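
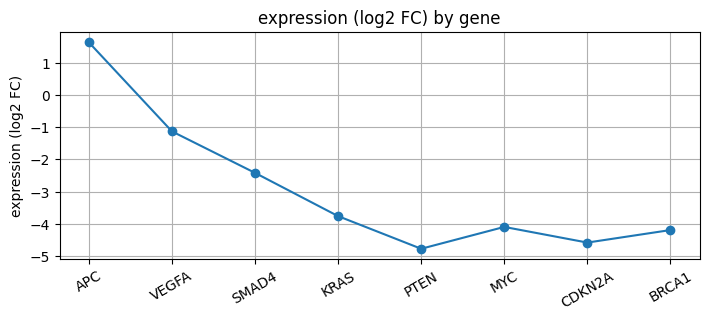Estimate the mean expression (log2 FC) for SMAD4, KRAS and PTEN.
≈ -4

(-2 + -4 + -5) / 3 ≈ -4.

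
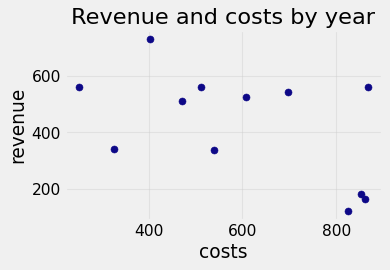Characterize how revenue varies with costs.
negative, moderate

Points are negatively correlated; moderate (|r| ≈ 0.5).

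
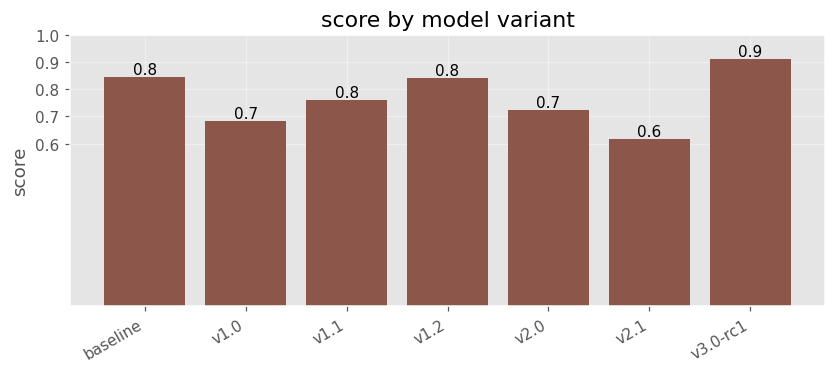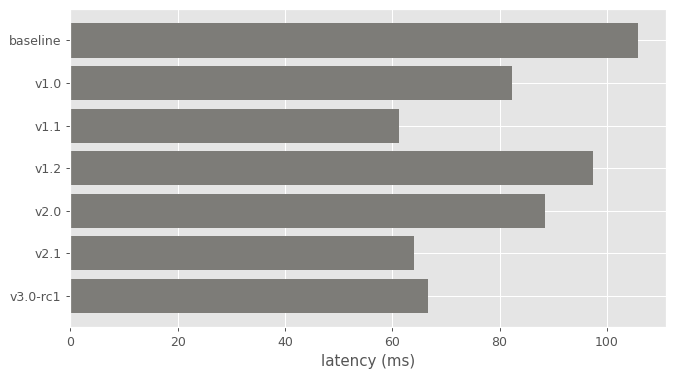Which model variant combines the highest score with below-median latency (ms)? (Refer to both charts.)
v3.0-rc1

Chart 2 median latency (ms) ≈ 80; below-median model variants: v1.1, v2.1, v3.0-rc1. Among those, v3.0-rc1 has the highest score (≈ 0.9).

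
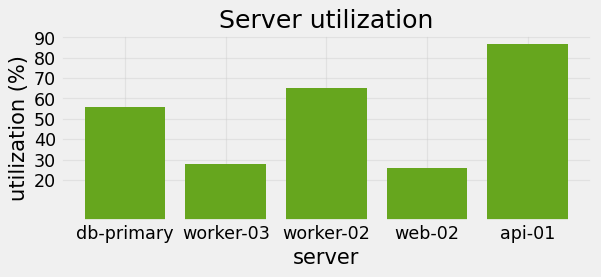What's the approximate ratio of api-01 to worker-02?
≈ 1.29×

api-01 ≈ 90, worker-02 ≈ 70; 90/70 ≈ 1.29.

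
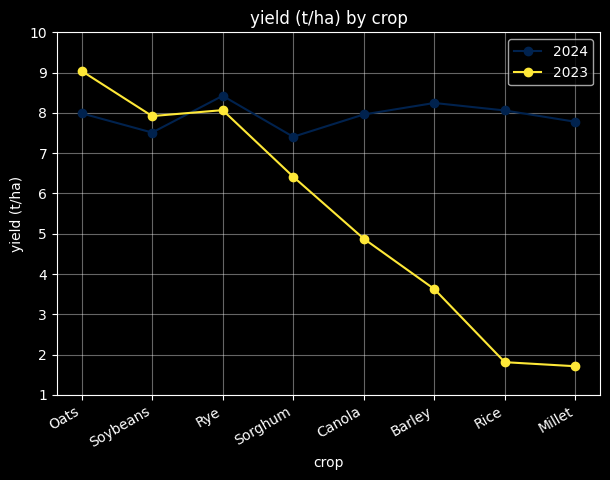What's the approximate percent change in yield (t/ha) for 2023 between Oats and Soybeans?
≈ -11.1%

Oats ≈ 9, Soybeans ≈ 8; (8 − 9) / 9 ≈ -11.1%.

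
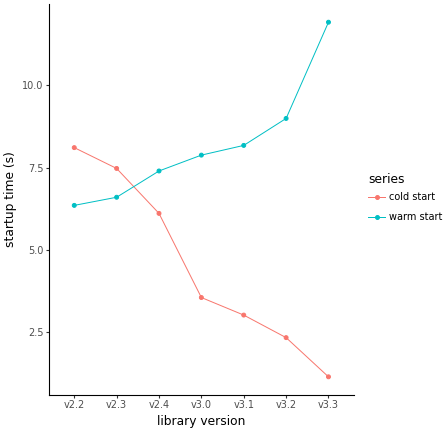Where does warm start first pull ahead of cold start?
v2.3: warm start ≈ 7 vs cold start ≈ 7 (not yet); v2.4: warm start ≈ 7 vs cold start ≈ 6 (first crossover).

v2.4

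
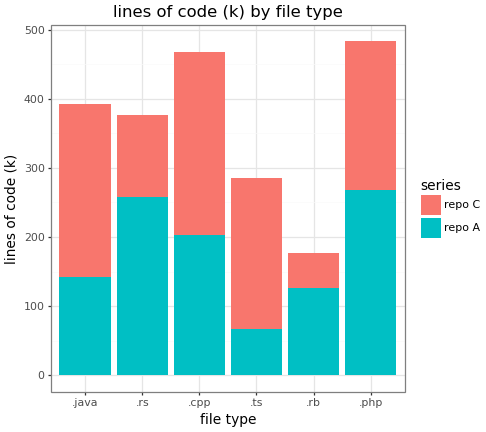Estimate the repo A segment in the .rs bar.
≈ 250

repo A top ≈ 250, bottom ≈ 0; segment ≈ 250.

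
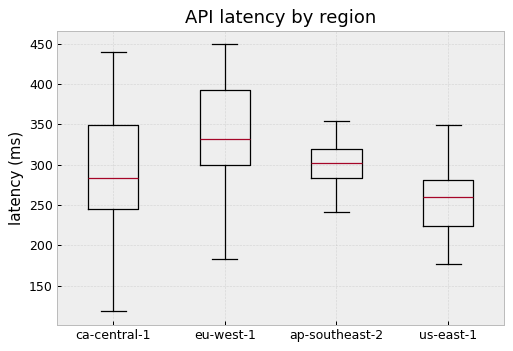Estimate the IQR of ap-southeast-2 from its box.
Q3 ≈ 320, Q1 ≈ 280; IQR ≈ 40.

≈ 40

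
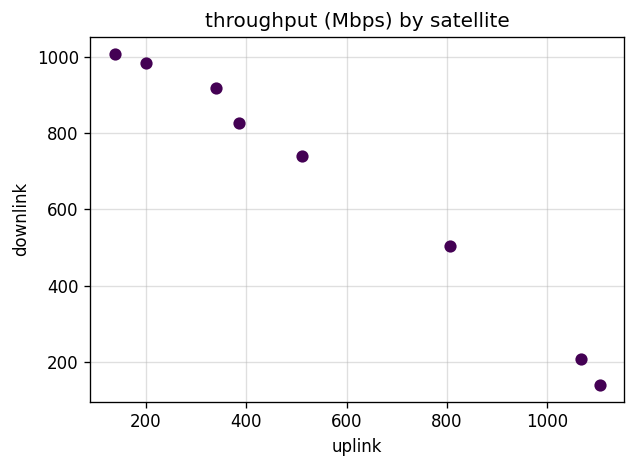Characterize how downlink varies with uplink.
negative, strong

Points are negatively correlated; strong (|r| ≈ 1.0).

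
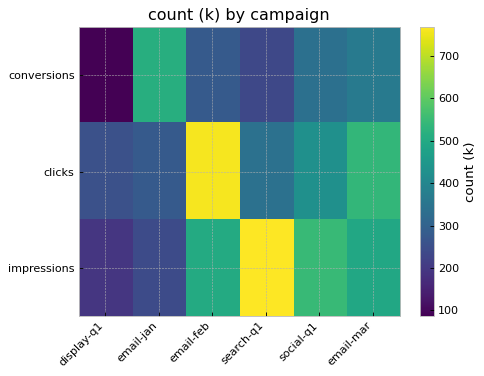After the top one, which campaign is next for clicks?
Top 3 for clicks: email-feb ≈ 800, email-mar ≈ 500, social-q1 ≈ 400.

email-mar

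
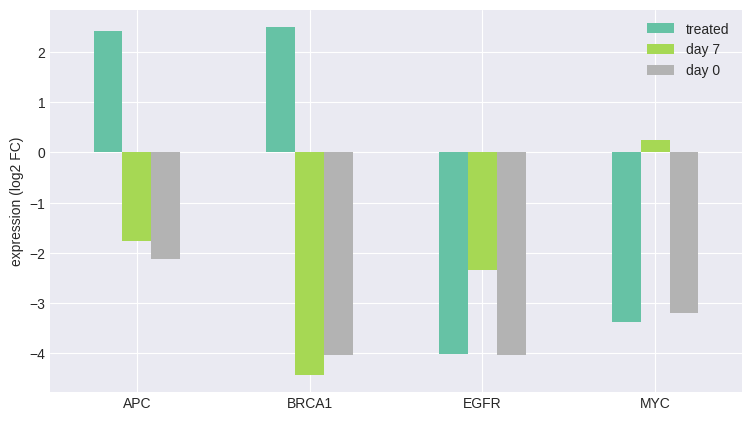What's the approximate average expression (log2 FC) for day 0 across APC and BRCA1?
(-2 + -4) / 2 ≈ -3.

≈ -3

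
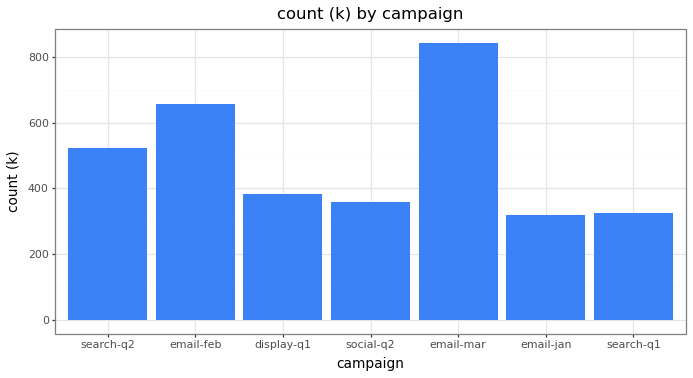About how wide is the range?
Max email-mar ≈ 800, min email-jan ≈ 300; range ≈ 500.

≈ 500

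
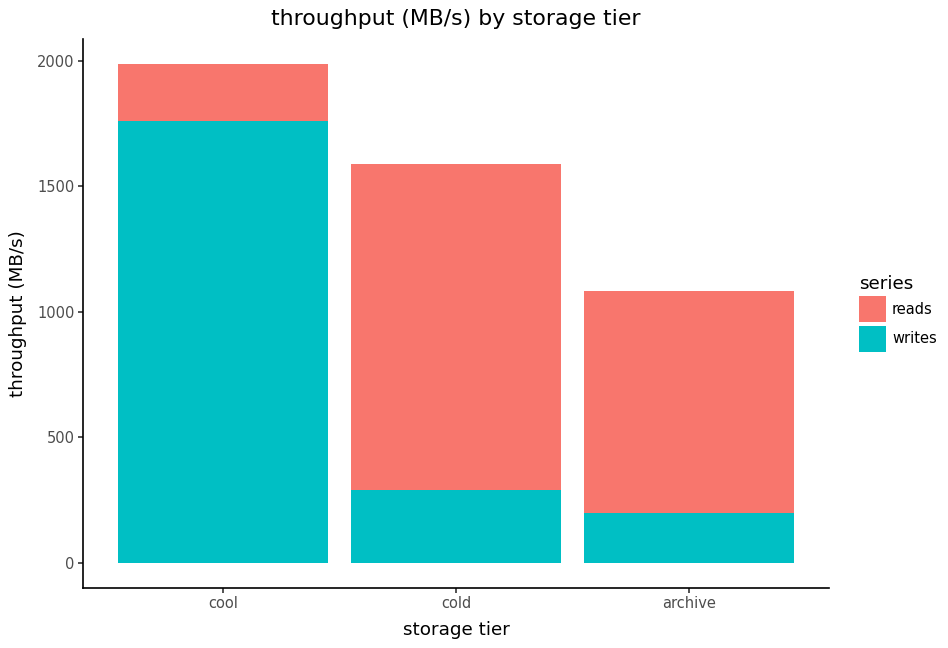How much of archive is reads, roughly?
≈ 800

reads top ≈ 1000, bottom ≈ 200; segment ≈ 800.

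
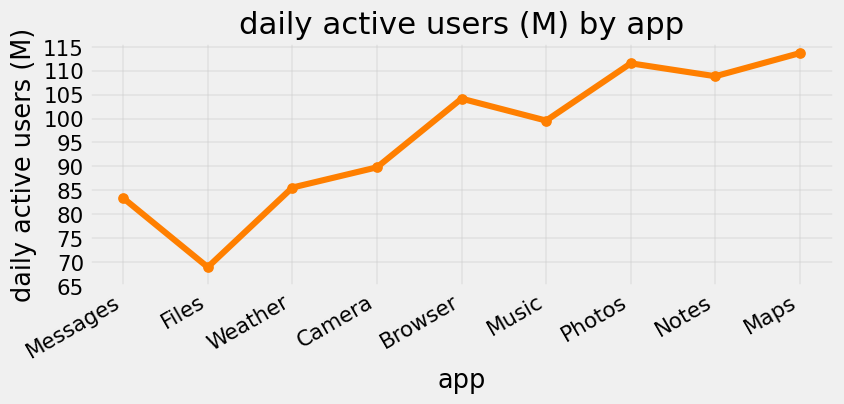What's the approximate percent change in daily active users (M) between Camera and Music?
Camera ≈ 90, Music ≈ 100; (100 − 90) / 90 ≈ +11.1%.

≈ +11.1%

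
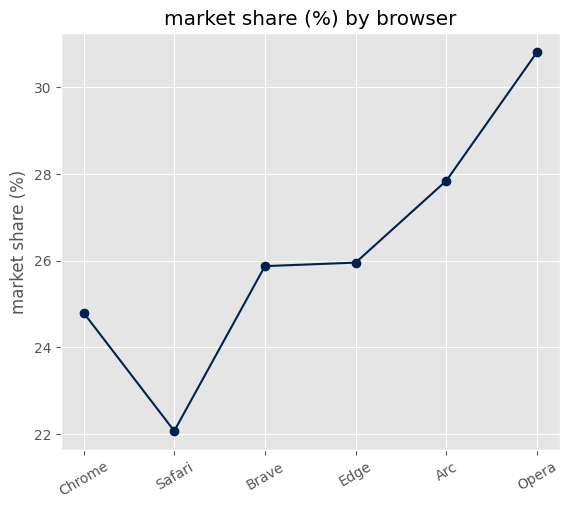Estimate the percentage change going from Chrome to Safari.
Chrome ≈ 25, Safari ≈ 22; (22 − 25) / 25 ≈ -12%.

≈ -12%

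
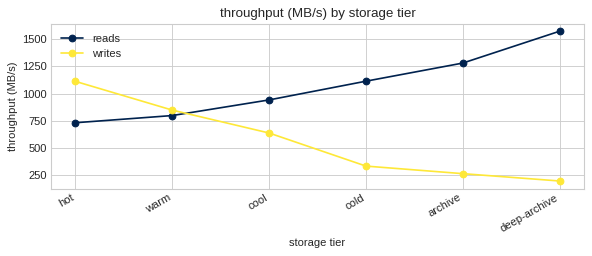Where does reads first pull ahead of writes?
cool

warm: reads ≈ 800 vs writes ≈ 800 (not yet); cool: reads ≈ 1000 vs writes ≈ 600 (first crossover).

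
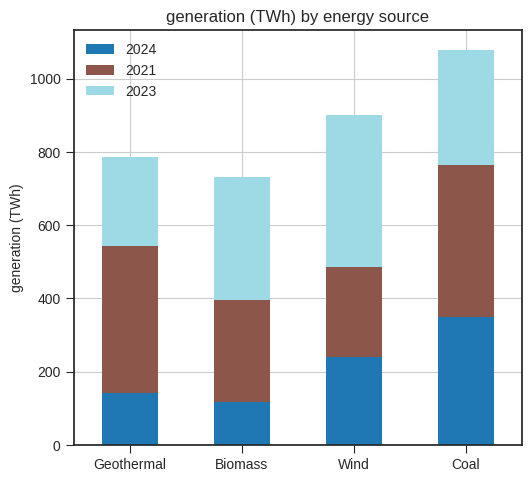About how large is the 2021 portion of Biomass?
2021 top ≈ 400, bottom ≈ 100; segment ≈ 300.

≈ 300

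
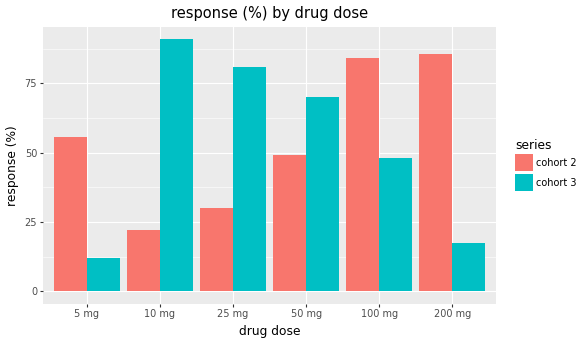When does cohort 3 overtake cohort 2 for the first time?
5 mg: cohort 3 ≈ 10 vs cohort 2 ≈ 60 (not yet); 10 mg: cohort 3 ≈ 90 vs cohort 2 ≈ 20 (first crossover).

10 mg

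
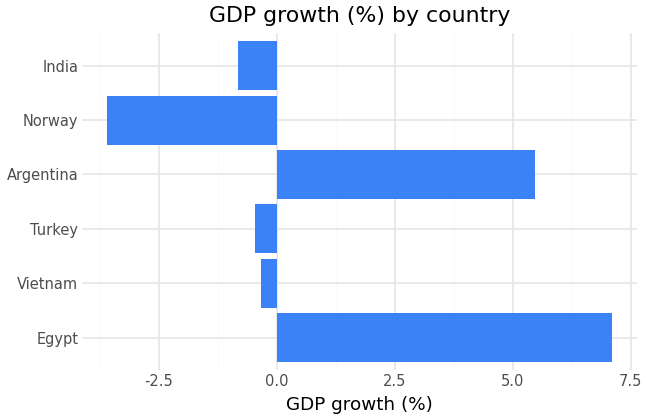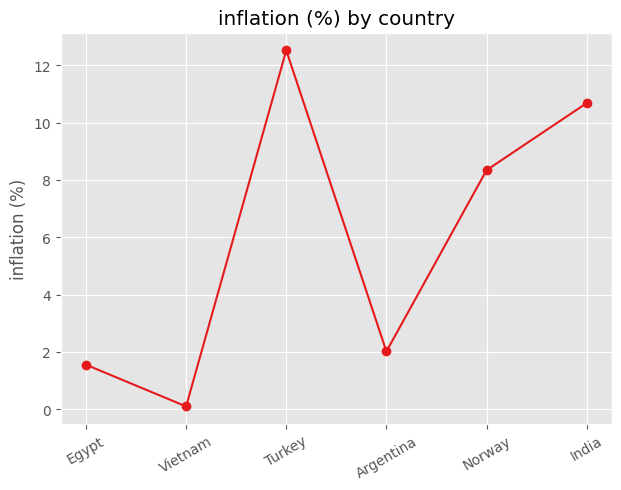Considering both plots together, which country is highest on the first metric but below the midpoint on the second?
Chart 2 median inflation (%) ≈ 6; below-median countries: Egypt, Vietnam, Argentina. Among those, Egypt has the highest GDP growth (%) (≈ 7).

Egypt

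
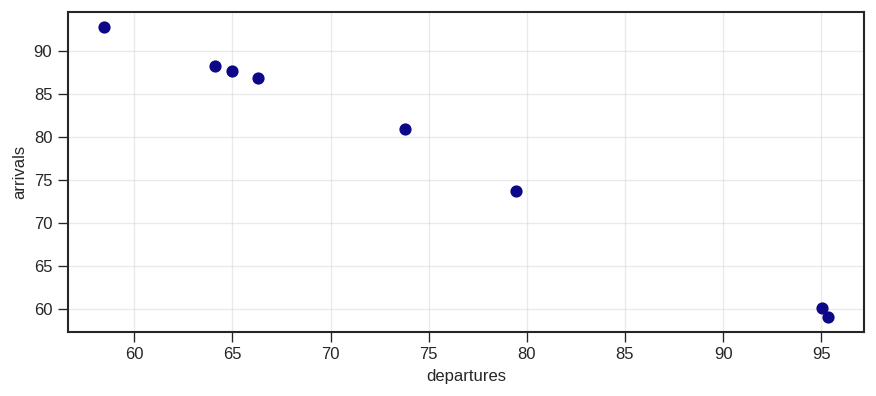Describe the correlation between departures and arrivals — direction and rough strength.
Points are negatively correlated; strong (|r| ≈ 1.0).

negative, strong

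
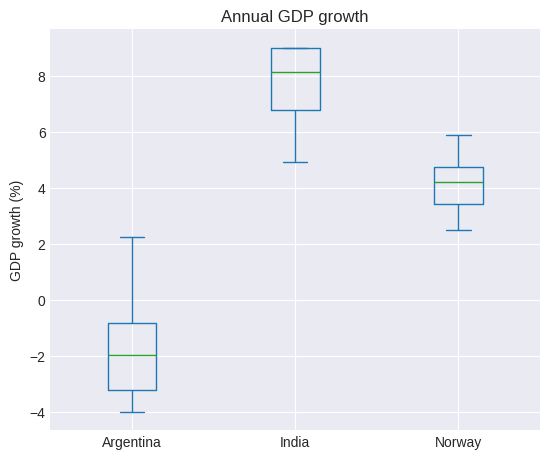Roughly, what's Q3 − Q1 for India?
≈ 2

Q3 ≈ 9, Q1 ≈ 7; IQR ≈ 2.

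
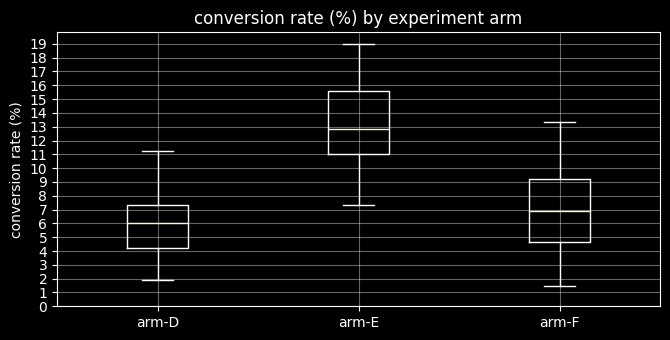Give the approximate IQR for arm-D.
≈ 3

Q3 ≈ 7, Q1 ≈ 4; IQR ≈ 3.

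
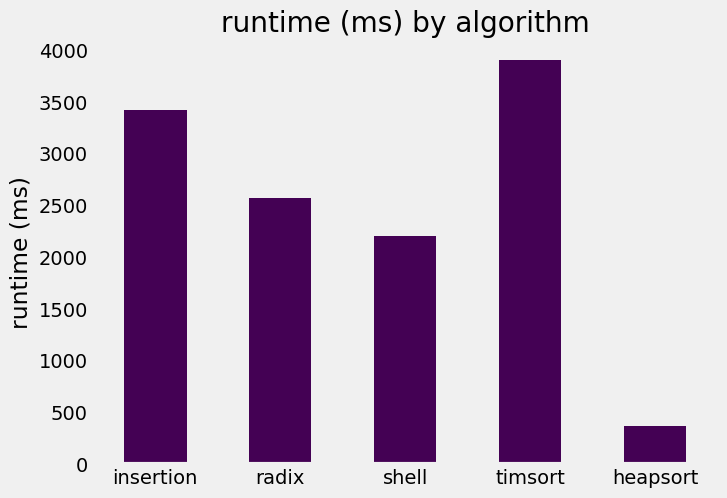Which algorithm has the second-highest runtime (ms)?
Top 3: timsort ≈ 4000, insertion ≈ 3500, radix ≈ 2500.

insertion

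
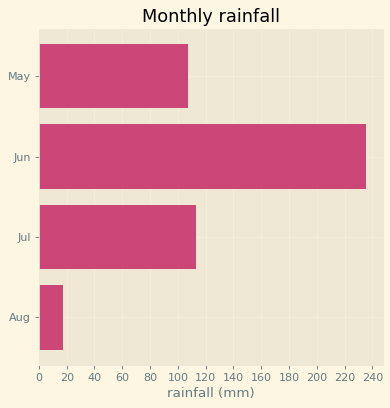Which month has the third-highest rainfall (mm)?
Top 4: Jun ≈ 240, Jul ≈ 120, May ≈ 100, Aug ≈ 20.

May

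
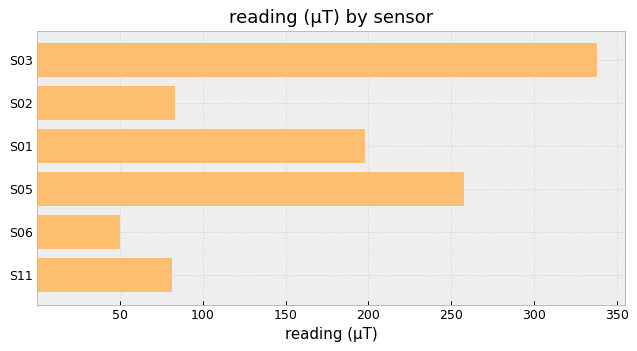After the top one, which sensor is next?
Top 3: S03 ≈ 350, S05 ≈ 250, S01 ≈ 200.

S05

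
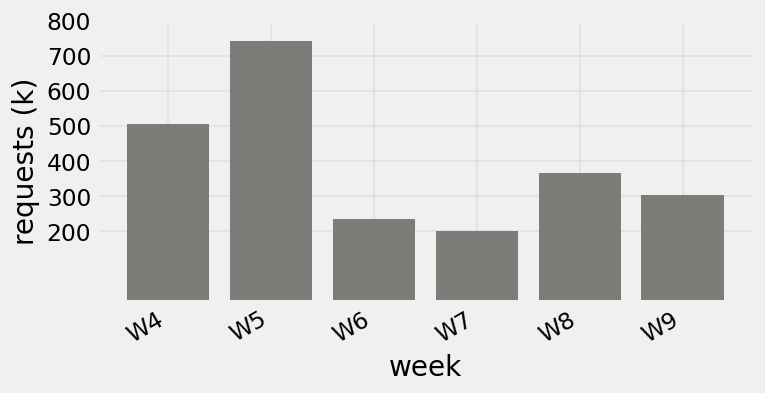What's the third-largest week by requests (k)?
Top 4: W5 ≈ 700, W4 ≈ 500, W8 ≈ 400, W9 ≈ 300.

W8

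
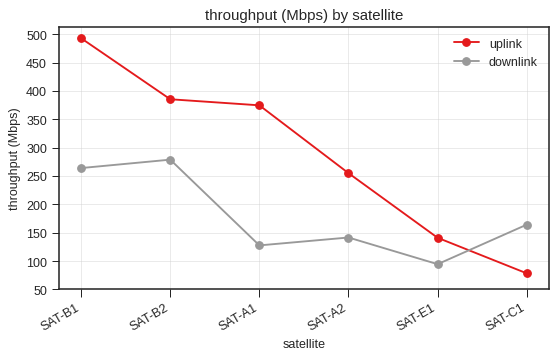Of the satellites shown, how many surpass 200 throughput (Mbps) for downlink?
2

Above 200: SAT-B1, SAT-B2.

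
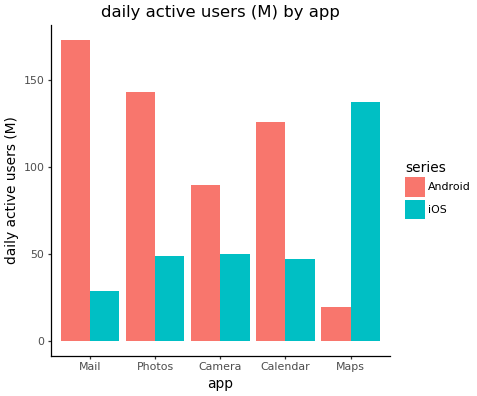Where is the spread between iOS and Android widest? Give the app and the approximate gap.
Mail, ≈ 160 M

Mail: iOS ≈ 20, Android ≈ 180 → gap ≈ 160. Next-largest (Maps) is only ≈ 120.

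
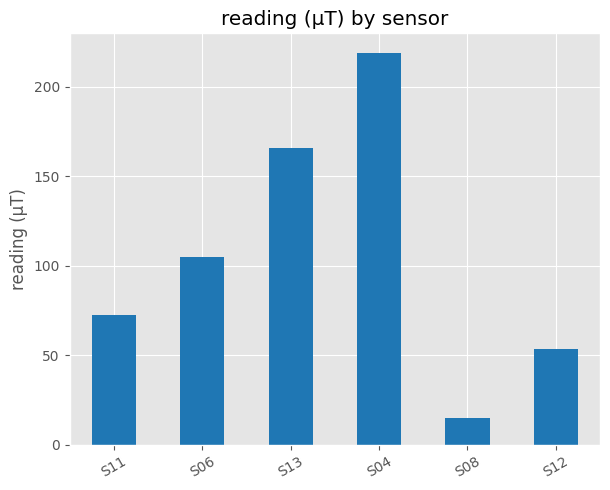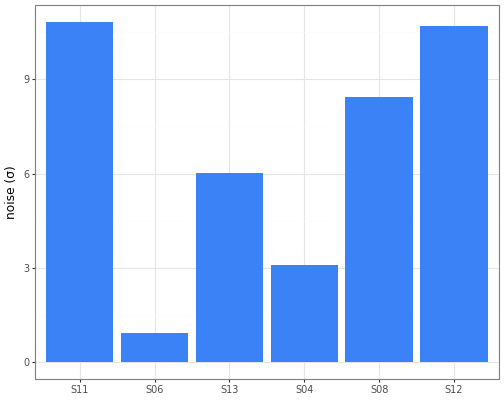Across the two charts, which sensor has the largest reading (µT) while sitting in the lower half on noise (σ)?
S04

Chart 2 median noise (σ) ≈ 7; below-median sensors: S06, S13, S04. Among those, S04 has the highest reading (µT) (≈ 225).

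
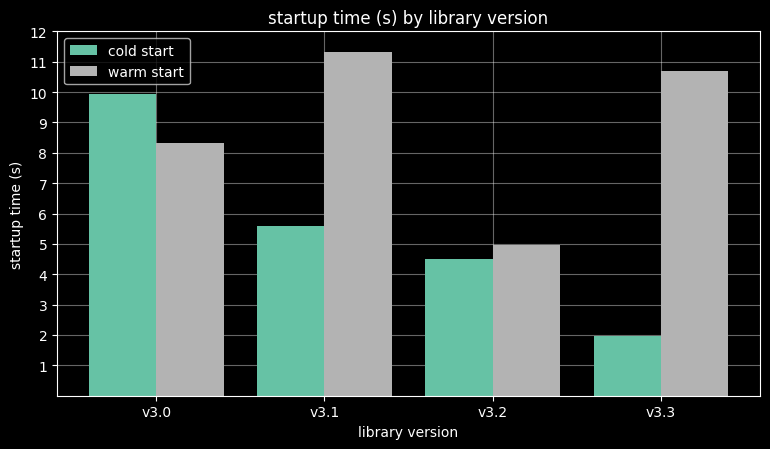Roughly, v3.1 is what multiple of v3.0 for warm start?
≈ 1.38×

v3.1 ≈ 11, v3.0 ≈ 8; 11/8 ≈ 1.38.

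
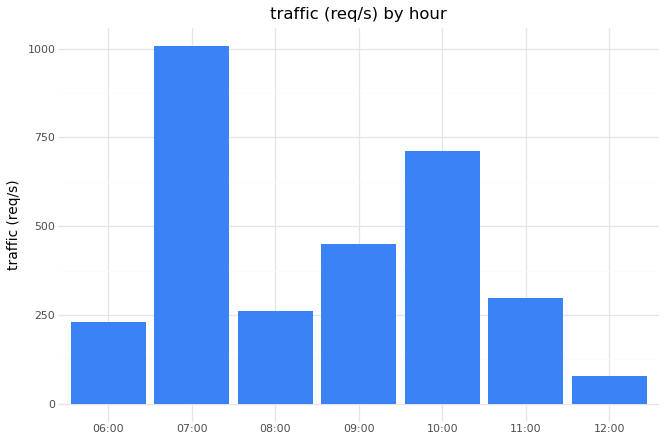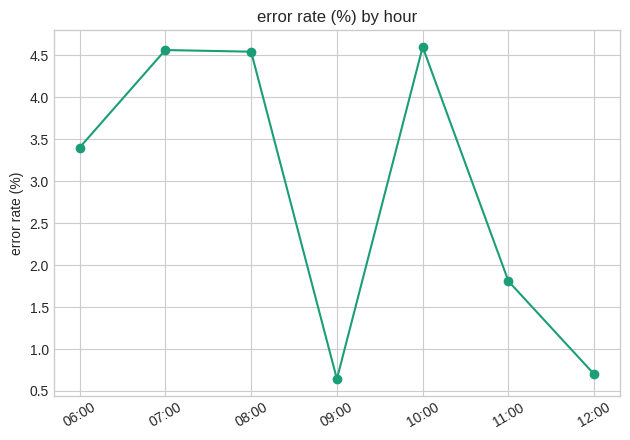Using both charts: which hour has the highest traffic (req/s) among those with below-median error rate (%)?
Chart 2 median error rate (%) ≈ 3.5; below-median hours: 09:00, 11:00, 12:00. Among those, 09:00 has the highest traffic (req/s) (≈ 500).

09:00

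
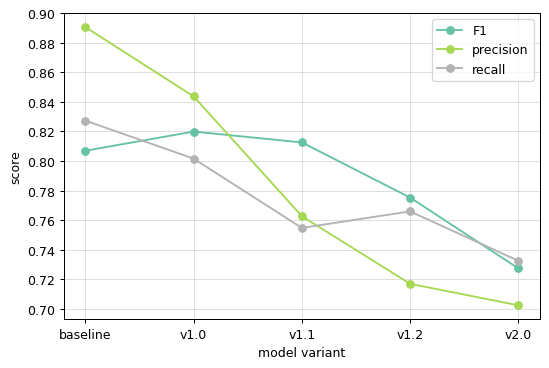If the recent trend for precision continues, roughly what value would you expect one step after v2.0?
Last three: 0.76, 0.72, 0.70 → slope ≈ -0.03/step → next ≈ 0.67.

≈ 0.67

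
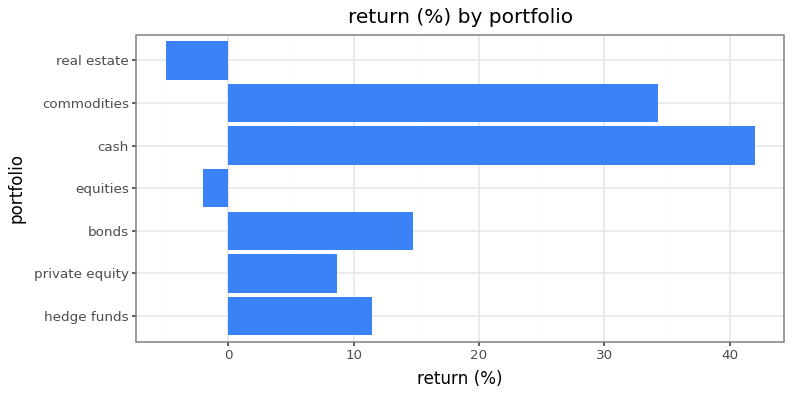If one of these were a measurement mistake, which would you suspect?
cash ≈ 40; the rest sit between ≈ -5 and ≈ 35.

cash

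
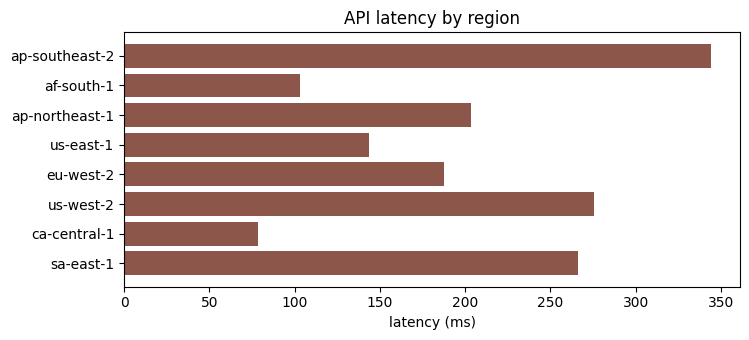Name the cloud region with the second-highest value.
us-west-2

Top 3: ap-southeast-2 ≈ 350, us-west-2 ≈ 300, sa-east-1 ≈ 250.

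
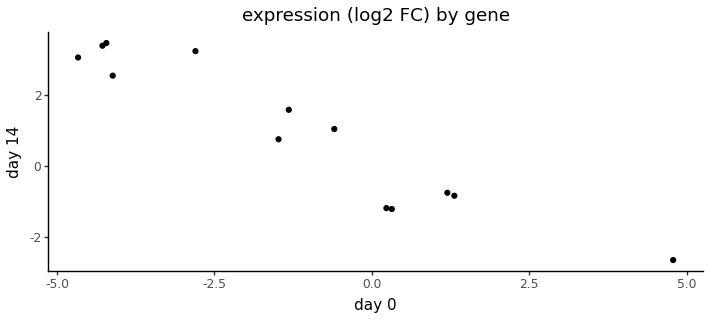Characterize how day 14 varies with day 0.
Points are negatively correlated; strong (|r| ≈ 0.9).

negative, strong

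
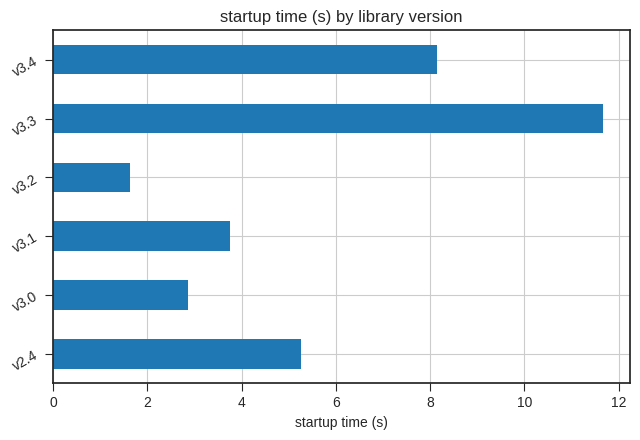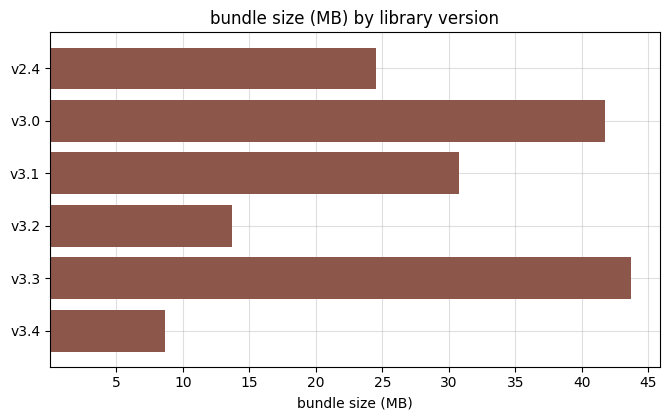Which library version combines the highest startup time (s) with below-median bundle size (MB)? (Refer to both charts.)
v3.4

Chart 2 median bundle size (MB) ≈ 30; below-median library versions: v2.4, v3.2, v3.4. Among those, v3.4 has the highest startup time (s) (≈ 8).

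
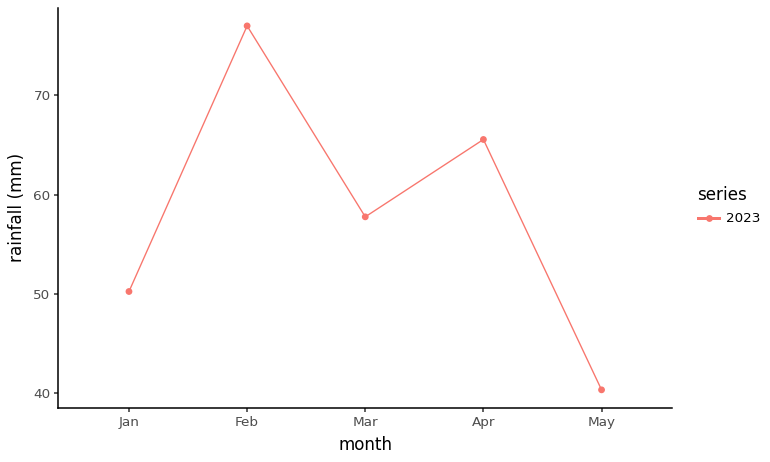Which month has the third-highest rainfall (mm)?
Top 4: Feb ≈ 75, Apr ≈ 65, Mar ≈ 60, Jan ≈ 50.

Mar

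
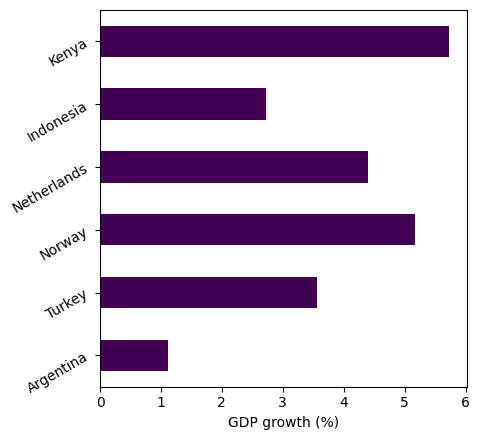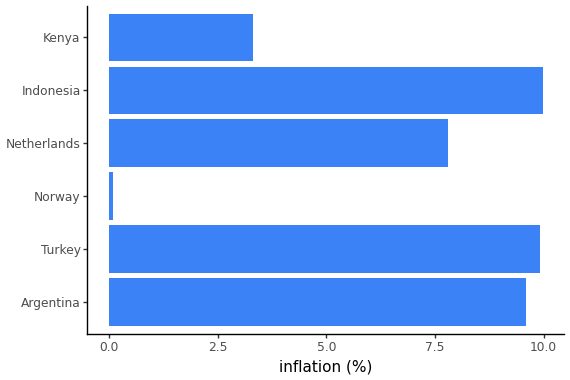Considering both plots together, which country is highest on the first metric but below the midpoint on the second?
Kenya

Chart 2 median inflation (%) ≈ 9; below-median countries: Norway, Netherlands, Kenya. Among those, Kenya has the highest GDP growth (%) (≈ 6).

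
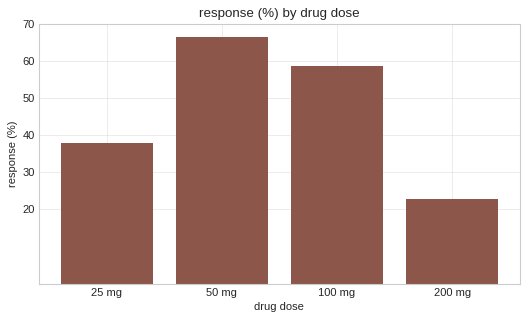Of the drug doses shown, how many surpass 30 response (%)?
3

Above 30: 25 mg, 50 mg, 100 mg.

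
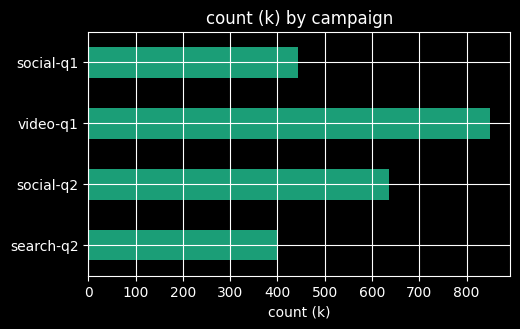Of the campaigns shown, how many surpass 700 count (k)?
Above 700: video-q1.

1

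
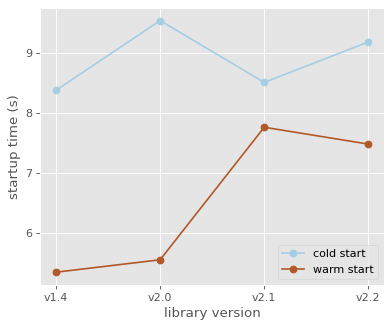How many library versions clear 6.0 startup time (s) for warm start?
Above 6.0: v2.1, v2.2.

2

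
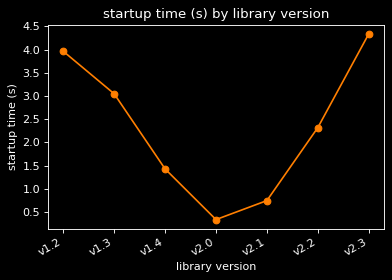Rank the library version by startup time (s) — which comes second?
v1.2

Top 3: v2.3 ≈ 4.5, v1.2 ≈ 4.0, v1.3 ≈ 3.0.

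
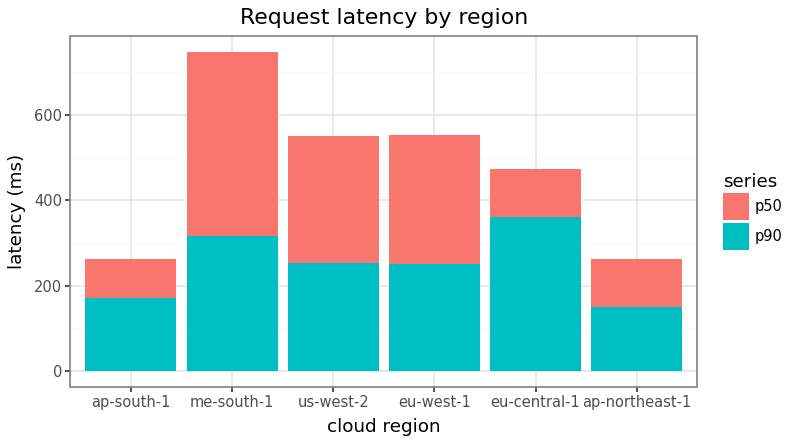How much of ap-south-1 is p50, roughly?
p50 top ≈ 300, bottom ≈ 200; segment ≈ 100.

≈ 100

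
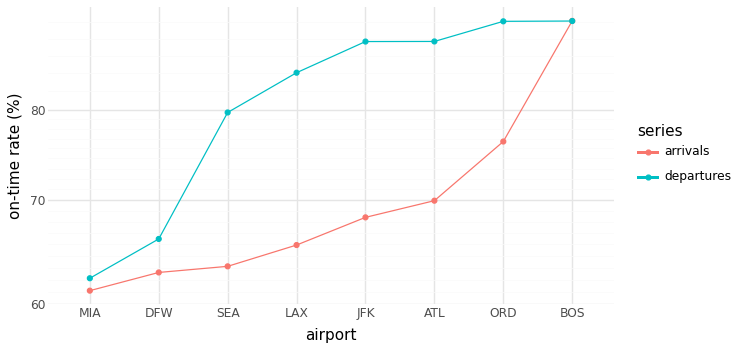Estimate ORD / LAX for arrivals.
≈ 1.15×

ORD ≈ 75, LAX ≈ 65; 75/65 ≈ 1.15.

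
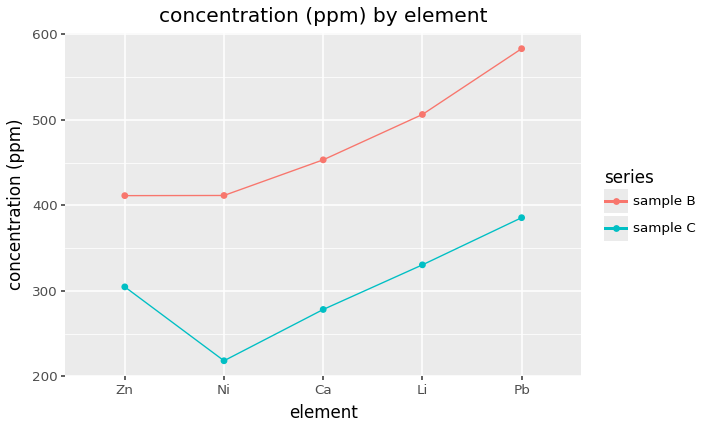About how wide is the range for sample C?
≈ 200

Max Pb ≈ 400, min Ni ≈ 200; range ≈ 200.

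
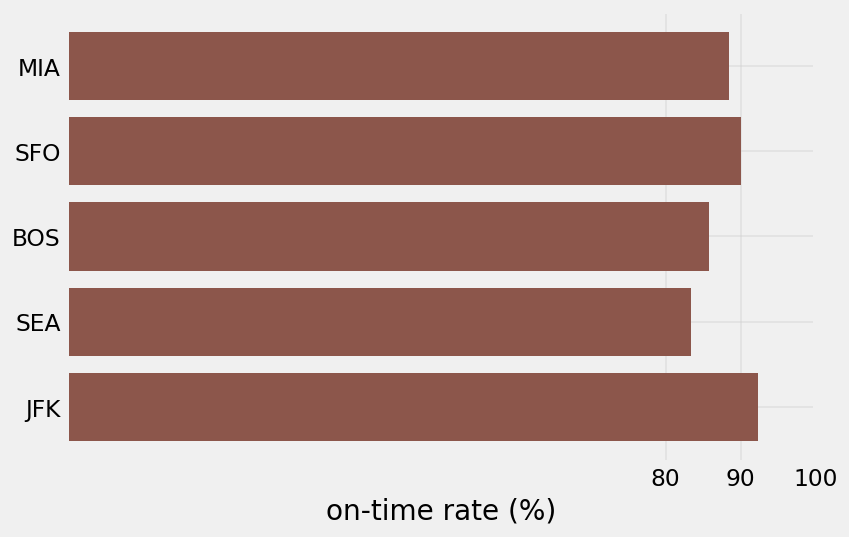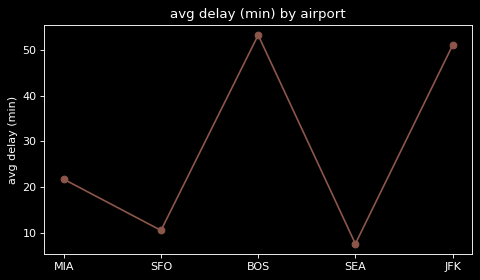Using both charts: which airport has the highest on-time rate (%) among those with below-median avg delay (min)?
Chart 2 median avg delay (min) ≈ 20; below-median airports: SFO, SEA. Among those, SFO has the highest on-time rate (%) (≈ 90).

SFO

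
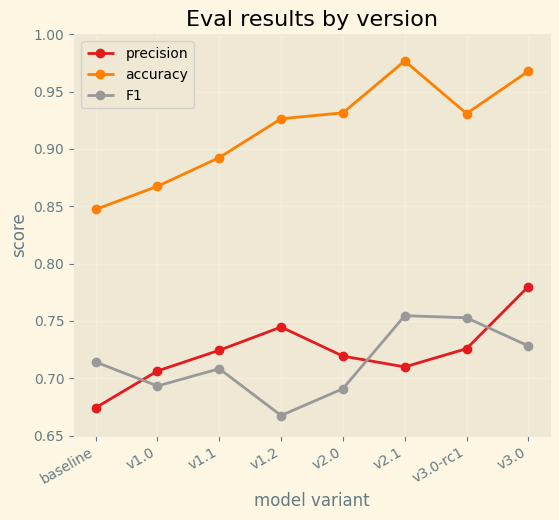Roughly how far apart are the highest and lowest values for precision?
Max v3.0 ≈ 0.80, min baseline ≈ 0.65; range ≈ 0.15.

≈ 0.15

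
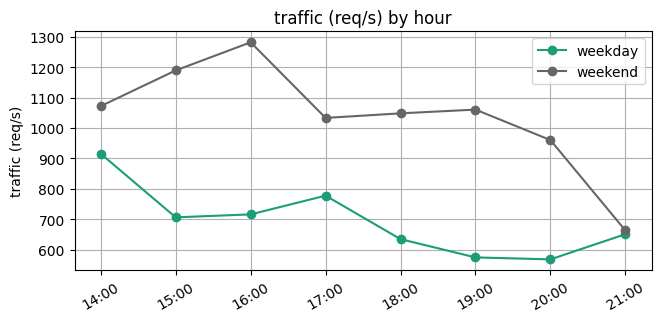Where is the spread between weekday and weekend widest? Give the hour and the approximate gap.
16:00: weekday ≈ 700, weekend ≈ 1300 → gap ≈ 600. Next-largest (19:00) is only ≈ 500.

16:00, ≈ 600 req/s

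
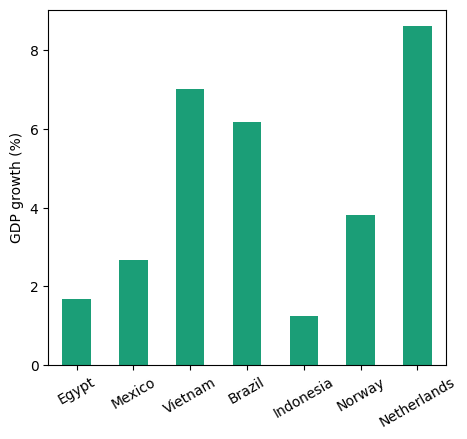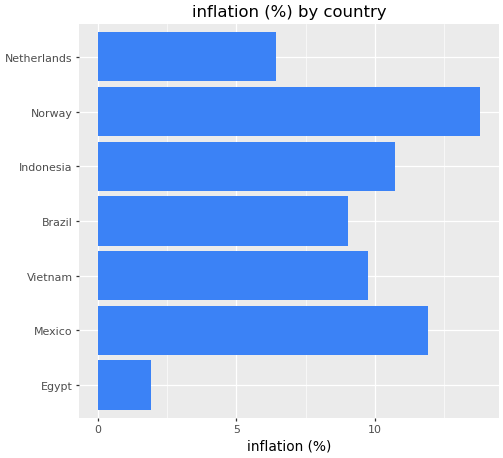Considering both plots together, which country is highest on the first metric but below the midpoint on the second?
Chart 2 median inflation (%) ≈ 10; below-median countries: Egypt, Brazil, Netherlands. Among those, Netherlands has the highest GDP growth (%) (≈ 9).

Netherlands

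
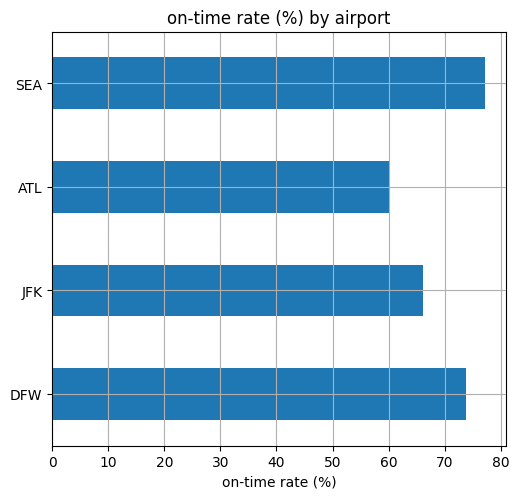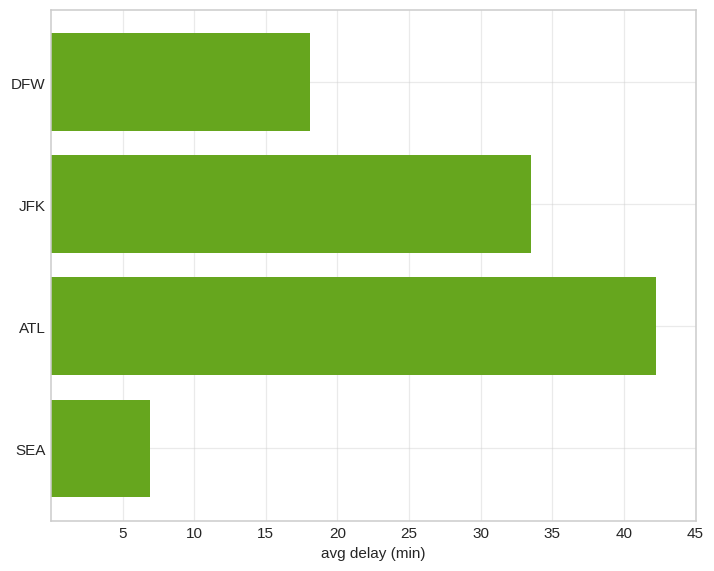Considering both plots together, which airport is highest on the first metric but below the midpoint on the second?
SEA

Chart 2 median avg delay (min) ≈ 25; below-median airports: DFW, SEA. Among those, SEA has the highest on-time rate (%) (≈ 80).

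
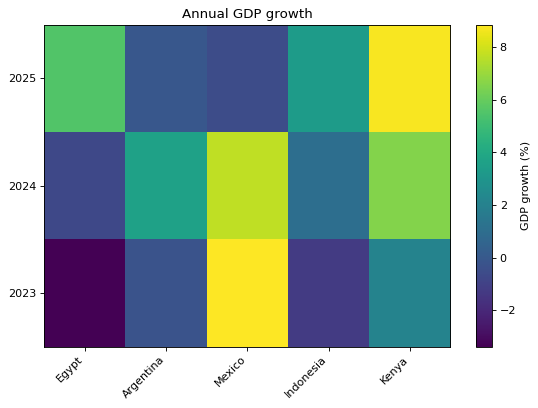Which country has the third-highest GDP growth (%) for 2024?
Top 4 for 2024: Mexico ≈ 8, Kenya ≈ 6, Argentina ≈ 4, Indonesia ≈ 2.

Argentina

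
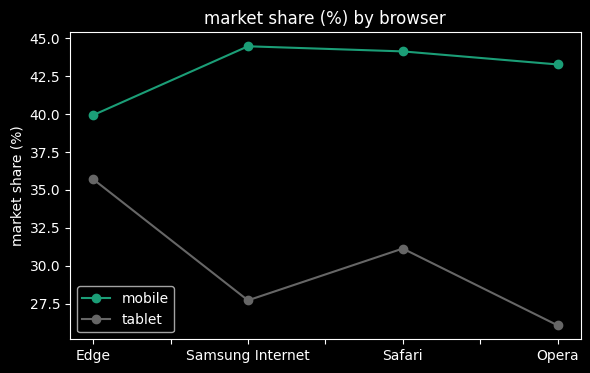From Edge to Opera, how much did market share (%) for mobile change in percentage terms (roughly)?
≈ +10%

Edge ≈ 40, Opera ≈ 44; (44 − 40) / 40 ≈ +10%.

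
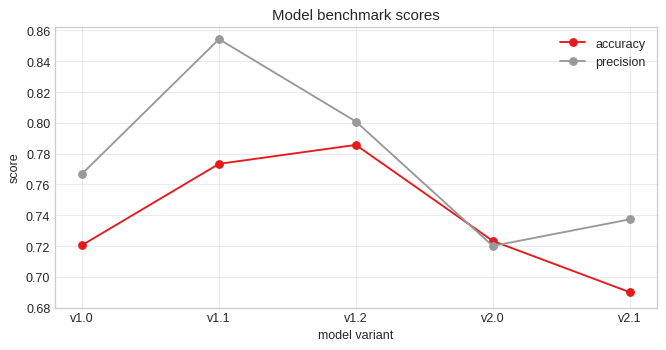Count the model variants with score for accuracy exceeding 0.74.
Above 0.74: v1.1, v1.2.

2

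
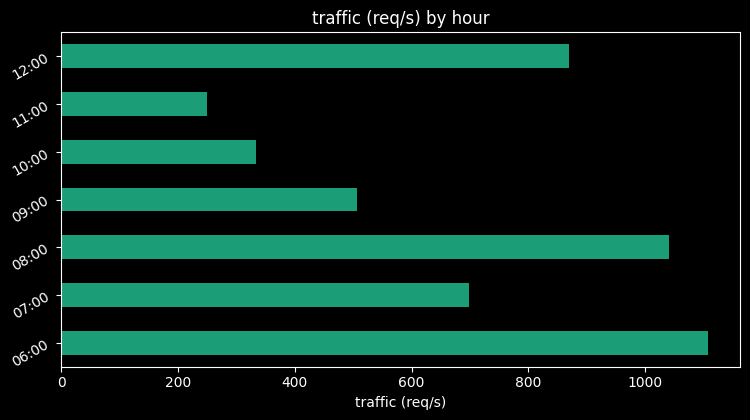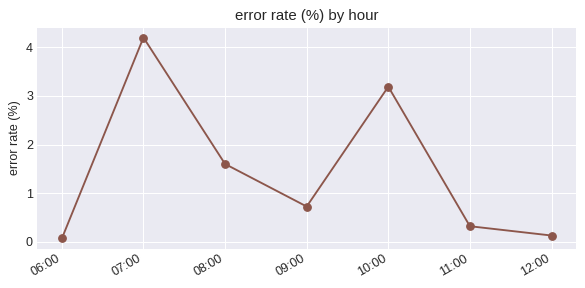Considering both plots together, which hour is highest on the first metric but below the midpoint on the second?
Chart 2 median error rate (%) ≈ 0.5; below-median hours: 06:00, 11:00, 12:00. Among those, 06:00 has the highest traffic (req/s) (≈ 1200).

06:00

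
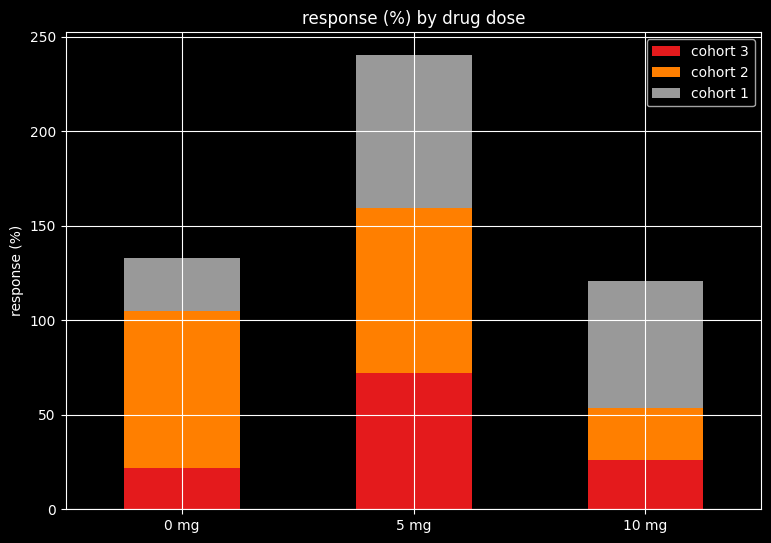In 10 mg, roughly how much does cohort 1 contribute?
cohort 1 top ≈ 125, bottom ≈ 50; segment ≈ 75.

≈ 75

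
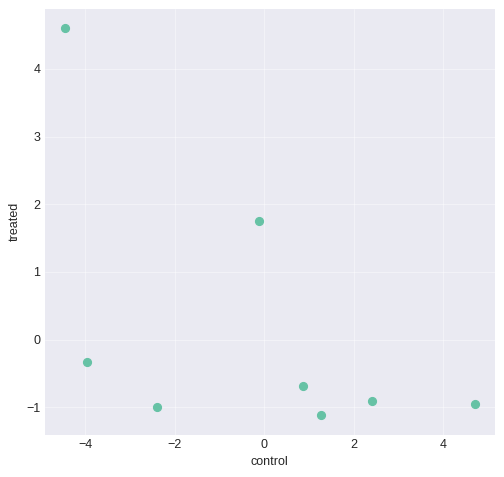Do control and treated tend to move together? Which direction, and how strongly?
negative, moderate

Points are negatively correlated; moderate (|r| ≈ 0.6).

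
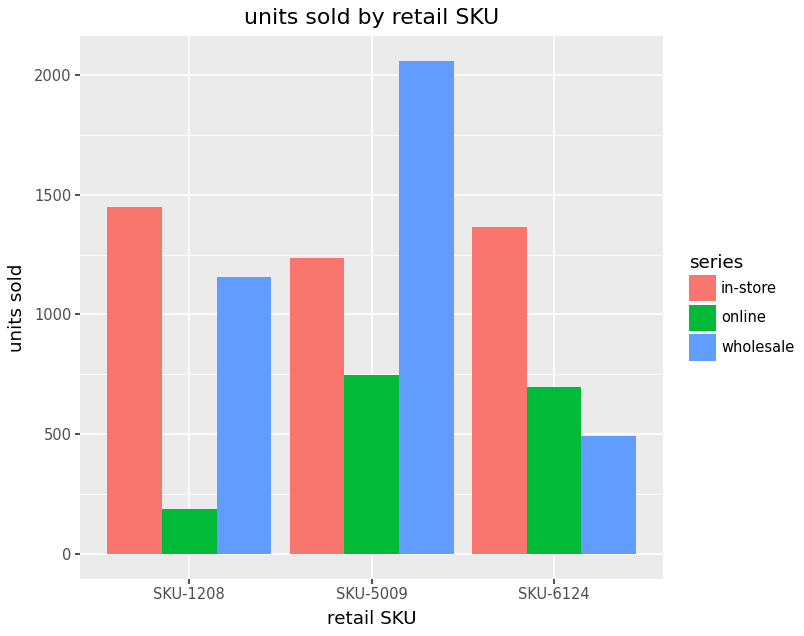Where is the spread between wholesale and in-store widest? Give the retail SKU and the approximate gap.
SKU-6124: wholesale ≈ 400, in-store ≈ 1400 → gap ≈ 1000. Next-largest (SKU-5009) is only ≈ 800.

SKU-6124, ≈ 1000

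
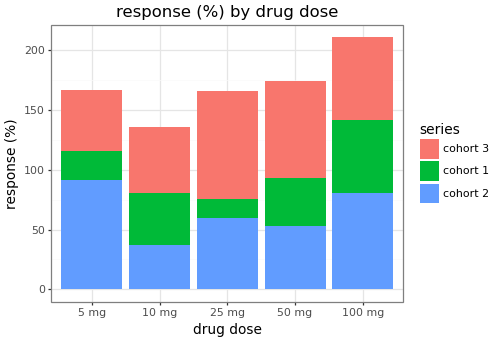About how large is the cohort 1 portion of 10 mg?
cohort 1 top ≈ 80, bottom ≈ 40; segment ≈ 40.

≈ 40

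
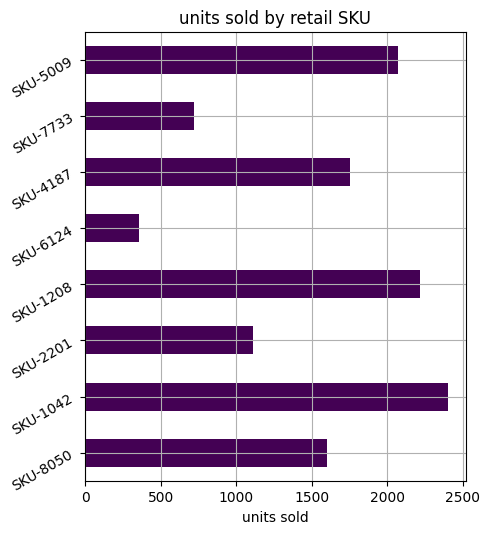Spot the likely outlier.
SKU-6124

SKU-6124 ≈ 400; the rest sit between ≈ 800 and ≈ 2400.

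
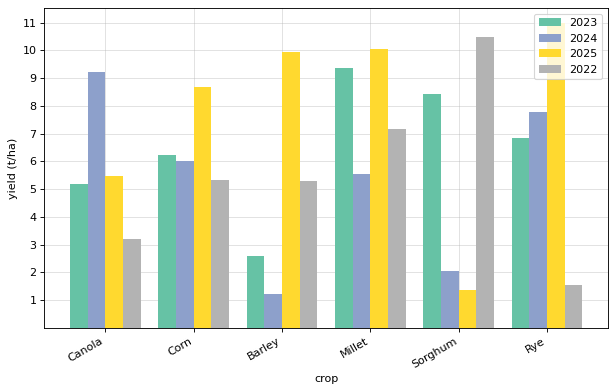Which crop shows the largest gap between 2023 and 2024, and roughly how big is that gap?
Sorghum: 2023 ≈ 8, 2024 ≈ 2 → gap ≈ 6. Next-largest (Canola) is only ≈ 4.

Sorghum, ≈ 6 t/ha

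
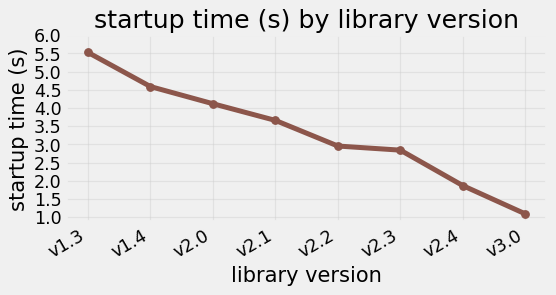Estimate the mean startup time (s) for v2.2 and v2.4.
≈ 2.5

(3.0 + 2.0) / 2 ≈ 2.5.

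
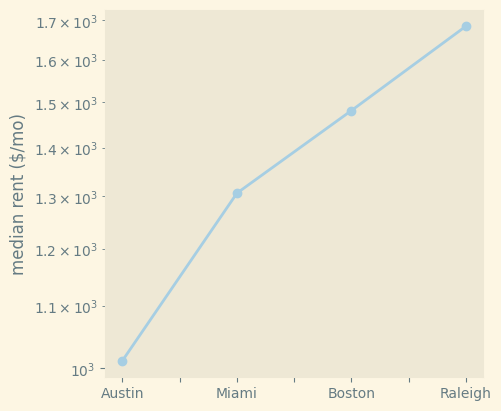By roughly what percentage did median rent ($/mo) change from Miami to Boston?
Miami ≈ 1300, Boston ≈ 1500; (1500 − 1300) / 1300 ≈ +15.4%.

≈ +15.4%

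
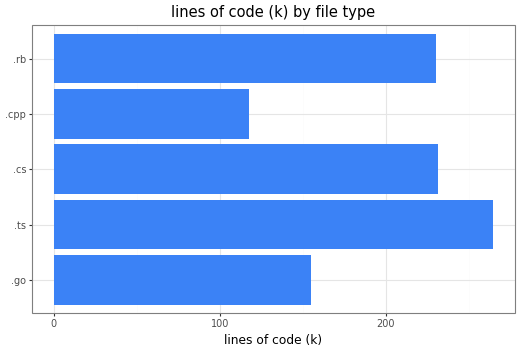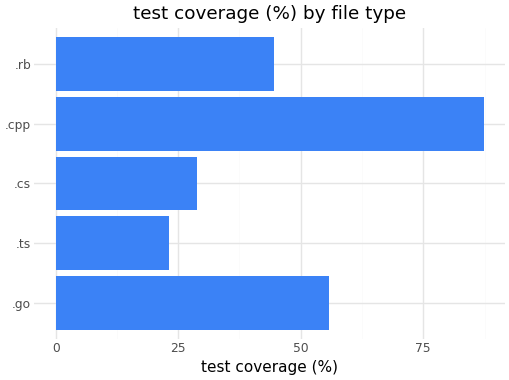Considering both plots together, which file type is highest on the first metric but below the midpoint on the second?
Chart 2 median test coverage (%) ≈ 40; below-median file types: .ts, .cs. Among those, .ts has the highest lines of code (k) (≈ 275).

.ts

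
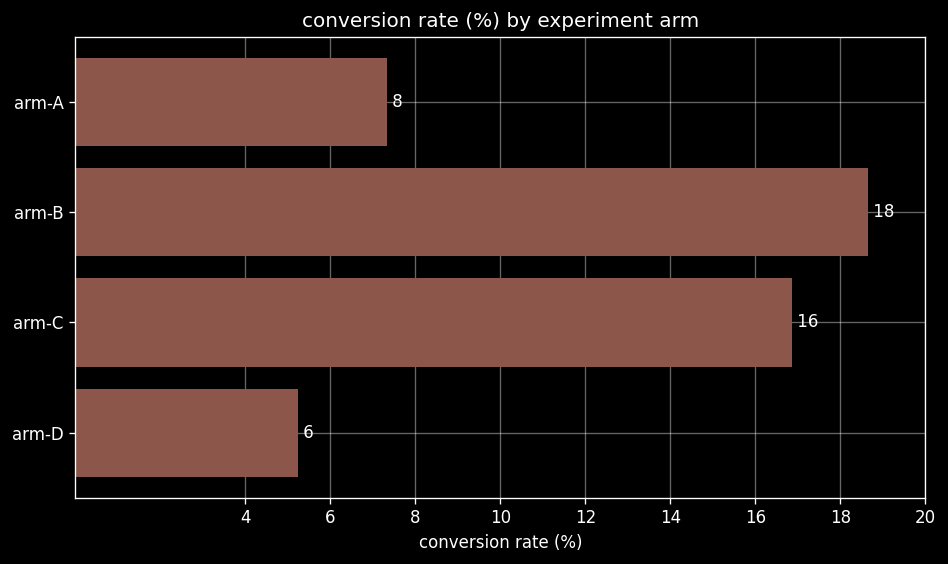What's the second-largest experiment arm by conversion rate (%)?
Top 3: arm-B ≈ 18, arm-C ≈ 16, arm-A ≈ 8.

arm-C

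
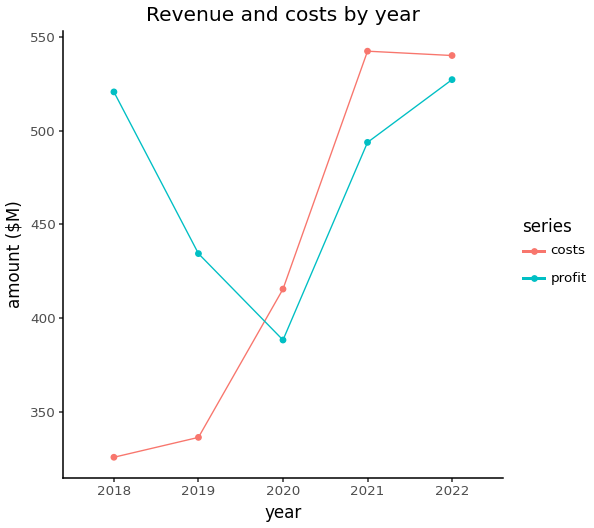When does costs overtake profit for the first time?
2019: costs ≈ 340 vs profit ≈ 440 (not yet); 2020: costs ≈ 420 vs profit ≈ 380 (first crossover).

2020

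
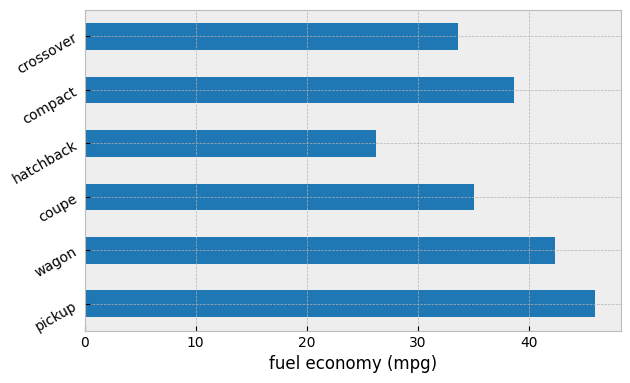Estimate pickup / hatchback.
pickup ≈ 45, hatchback ≈ 25; 45/25 ≈ 1.8.

≈ 1.8×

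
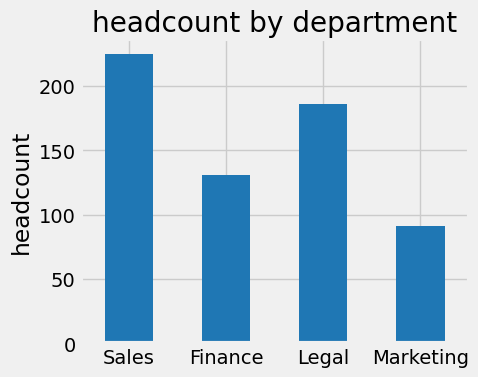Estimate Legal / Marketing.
Legal ≈ 180, Marketing ≈ 100; 180/100 ≈ 1.8.

≈ 1.8×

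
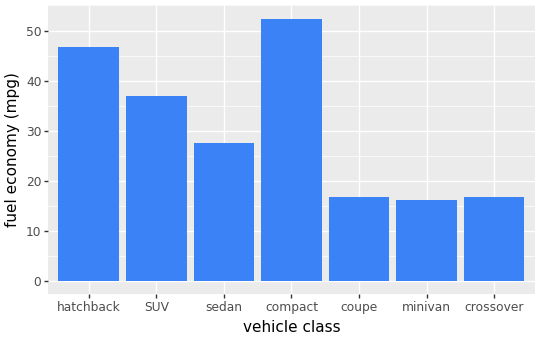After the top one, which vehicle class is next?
hatchback

Top 3: compact ≈ 50, hatchback ≈ 45, SUV ≈ 35.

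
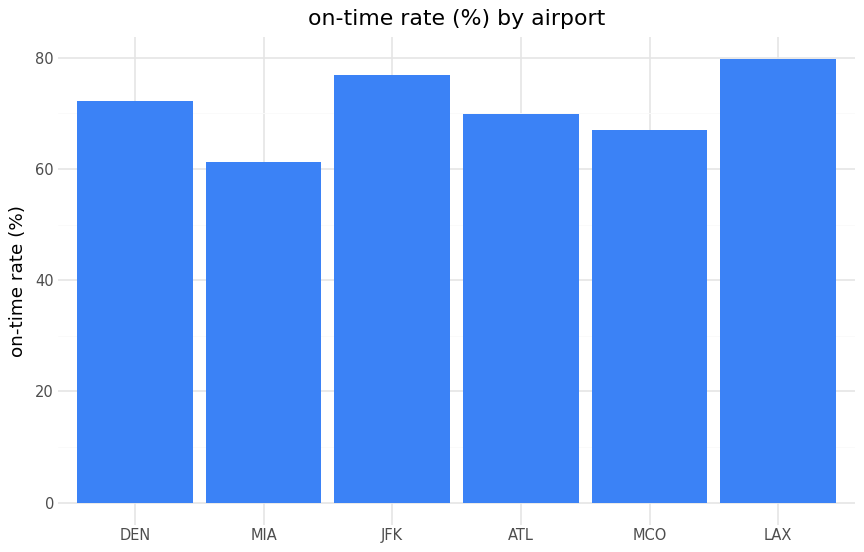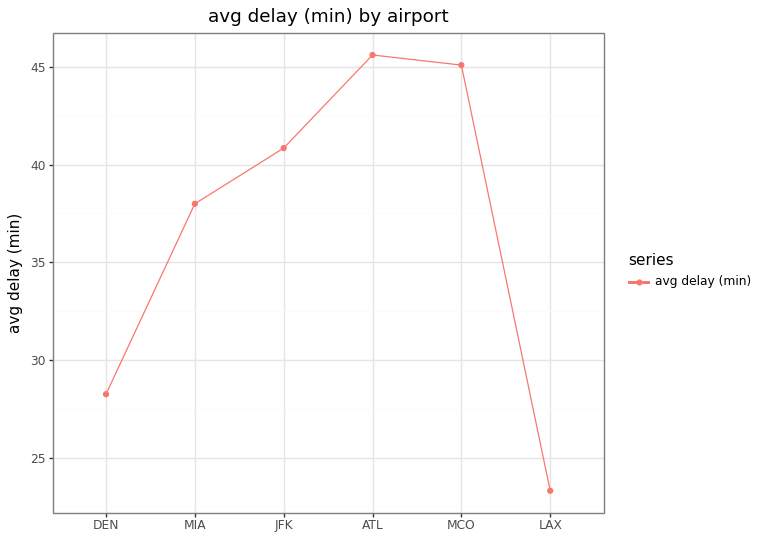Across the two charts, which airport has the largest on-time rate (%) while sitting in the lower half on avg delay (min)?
Chart 2 median avg delay (min) ≈ 40; below-median airports: DEN, MIA, LAX. Among those, LAX has the highest on-time rate (%) (≈ 80).

LAX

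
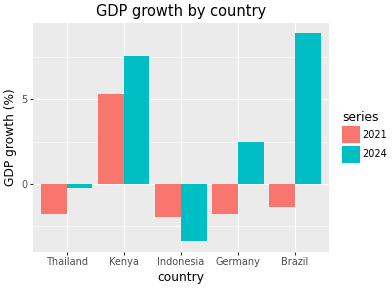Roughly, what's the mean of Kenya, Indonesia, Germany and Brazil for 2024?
≈ 4

(8 + -4 + 2 + 8) / 4 ≈ 4.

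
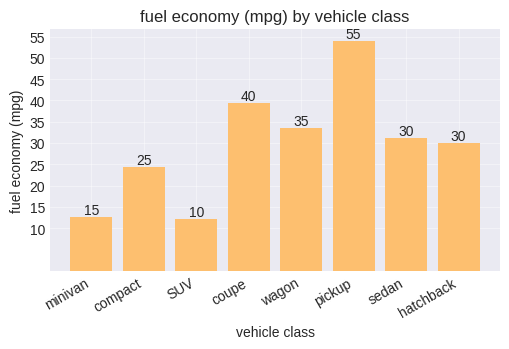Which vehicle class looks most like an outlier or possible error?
pickup ≈ 55; the rest sit between ≈ 10 and ≈ 40.

pickup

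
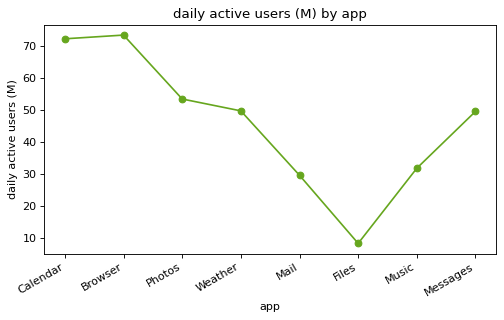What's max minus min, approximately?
≈ 60

Max Browser ≈ 70, min Files ≈ 10; range ≈ 60.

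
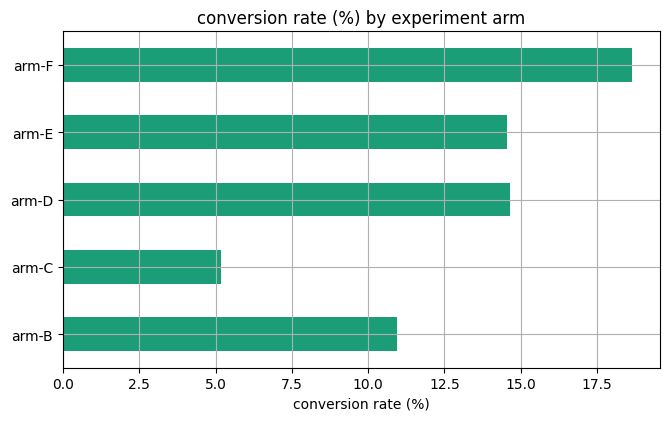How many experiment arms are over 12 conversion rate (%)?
3

Above 12: arm-D, arm-E, arm-F.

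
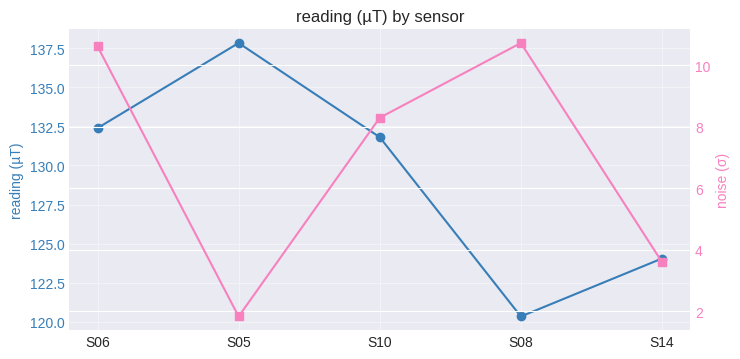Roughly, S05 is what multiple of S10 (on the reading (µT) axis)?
S05 ≈ 138, S10 ≈ 132; 138/132 ≈ 1.05.

≈ 1.05×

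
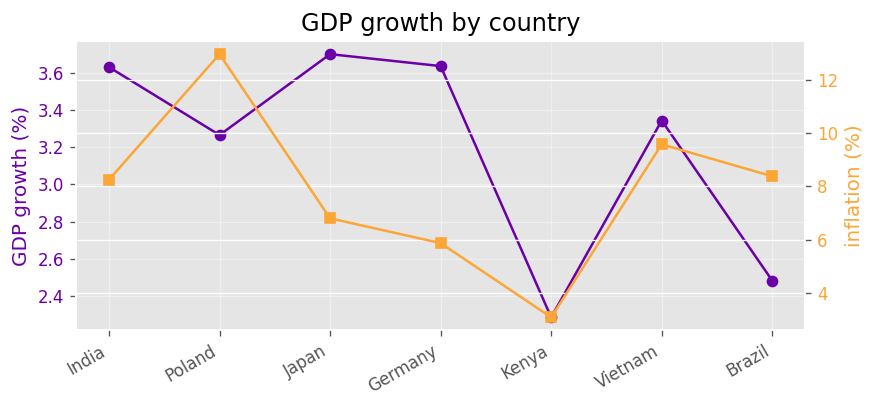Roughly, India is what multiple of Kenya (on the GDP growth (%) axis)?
≈ 1.64×

India ≈ 3.6, Kenya ≈ 2.2; 3.6/2.2 ≈ 1.64.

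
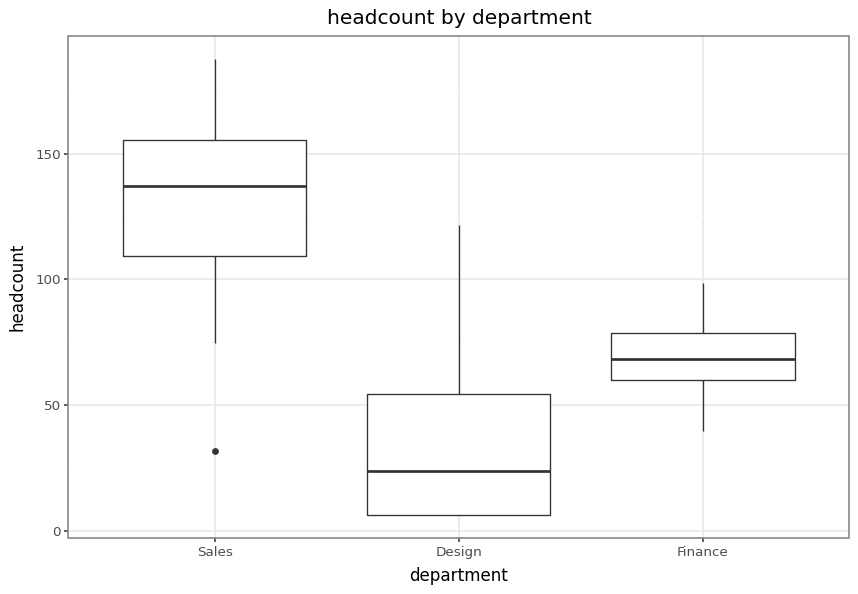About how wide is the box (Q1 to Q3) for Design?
≈ 40

Q3 ≈ 50, Q1 ≈ 10; IQR ≈ 40.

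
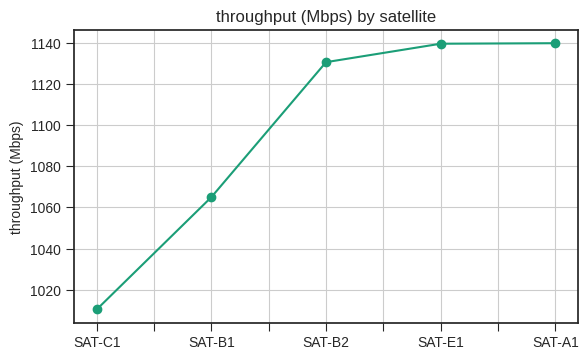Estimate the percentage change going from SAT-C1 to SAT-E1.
SAT-C1 ≈ 1020, SAT-E1 ≈ 1140; (1140 − 1020) / 1020 ≈ +11.8%.

≈ +11.8%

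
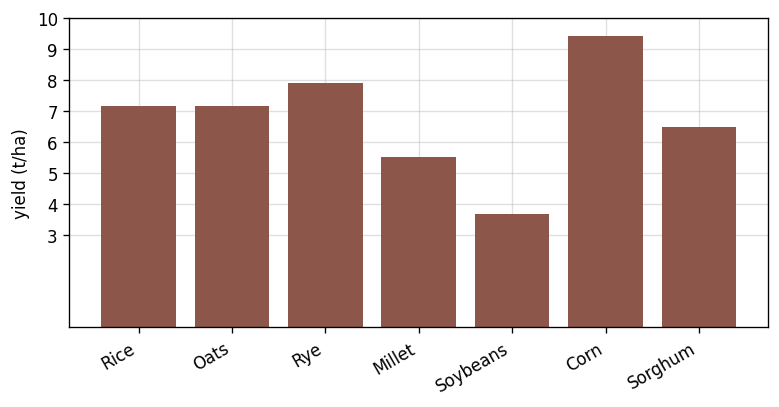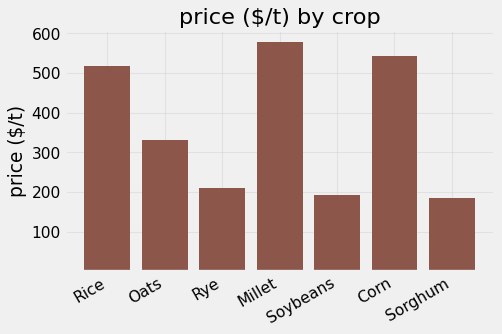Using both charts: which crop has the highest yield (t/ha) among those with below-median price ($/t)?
Chart 2 median price ($/t) ≈ 300; below-median crops: Rye, Soybeans, Sorghum. Among those, Rye has the highest yield (t/ha) (≈ 8).

Rye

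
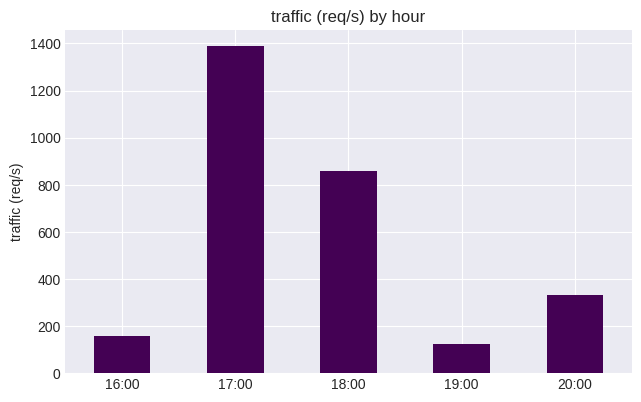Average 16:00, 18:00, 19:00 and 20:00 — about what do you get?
≈ 400

(200 + 800 + 200 + 400) / 4 ≈ 400.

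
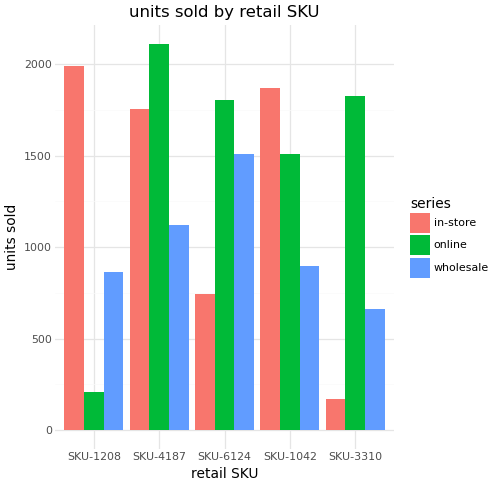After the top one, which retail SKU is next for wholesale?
SKU-4187

Top 3 for wholesale: SKU-6124 ≈ 1600, SKU-4187 ≈ 1200, SKU-1042 ≈ 800.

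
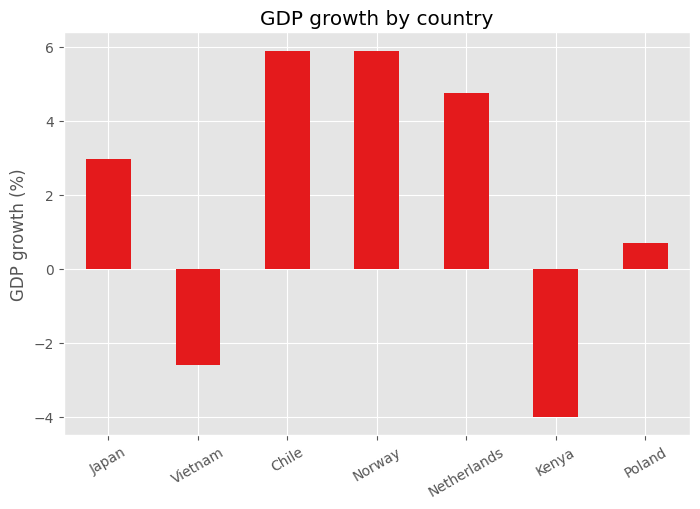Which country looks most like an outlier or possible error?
Kenya

Kenya ≈ -4; the rest sit between ≈ -3 and ≈ 6.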